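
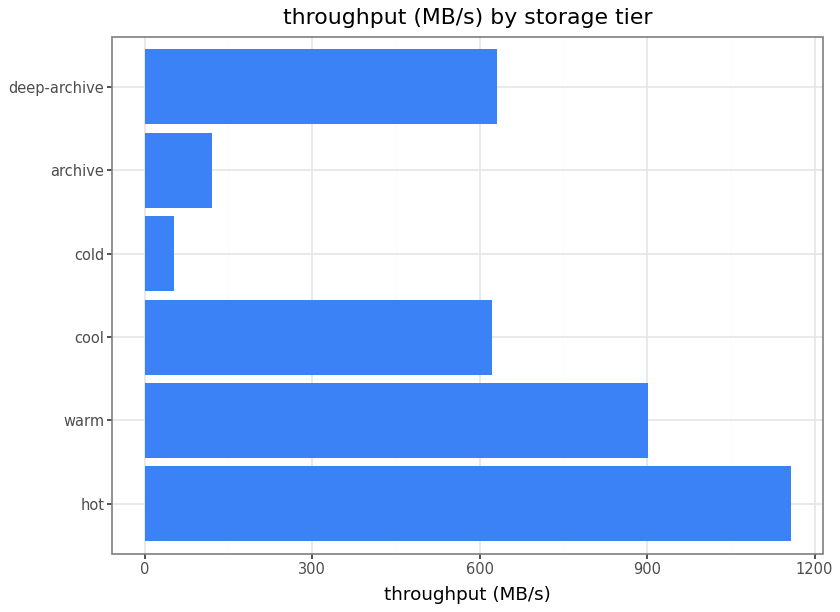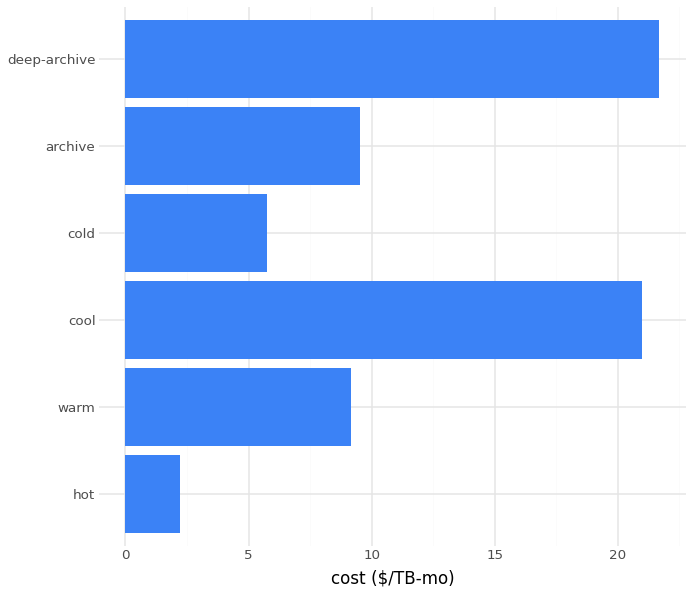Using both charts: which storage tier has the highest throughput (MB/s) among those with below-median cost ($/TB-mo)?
Chart 2 median cost ($/TB-mo) ≈ 10; below-median storage tiers: hot, warm, cold. Among those, hot has the highest throughput (MB/s) (≈ 1200).

hot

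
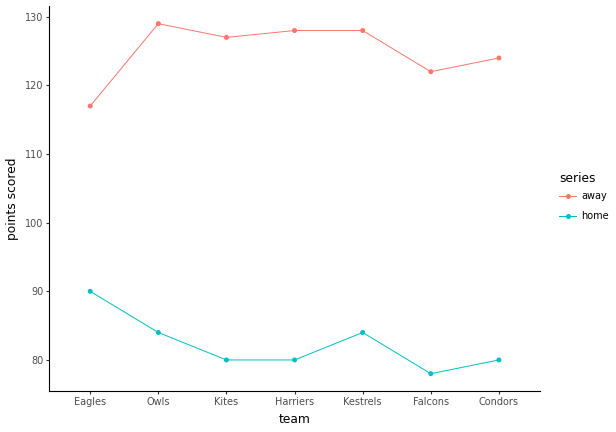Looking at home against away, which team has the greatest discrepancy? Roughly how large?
Harriers, ≈ 50

Harriers: home ≈ 80, away ≈ 130 → gap ≈ 50. Next-largest (Kites) is only ≈ 45.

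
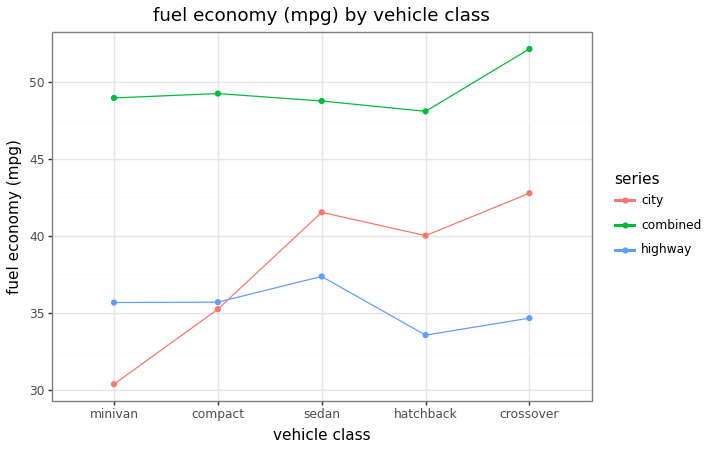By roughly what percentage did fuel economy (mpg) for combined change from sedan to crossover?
sedan ≈ 48, crossover ≈ 52; (52 − 48) / 48 ≈ +8.3%.

≈ +8.3%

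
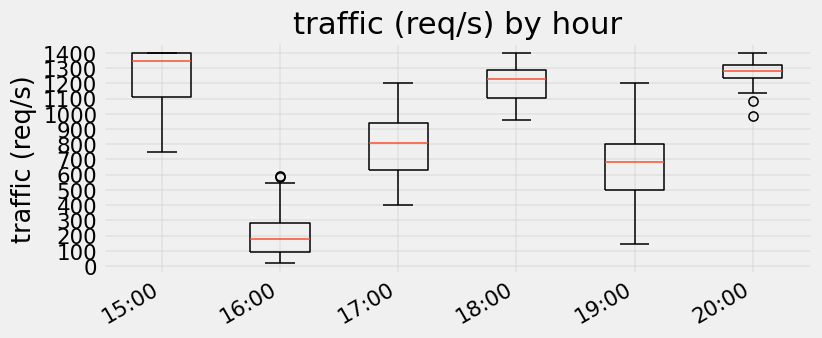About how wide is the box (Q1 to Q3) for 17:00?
Q3 ≈ 900, Q1 ≈ 600; IQR ≈ 300.

≈ 300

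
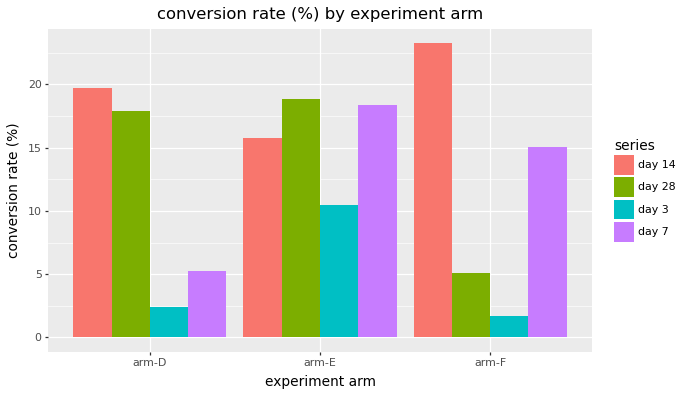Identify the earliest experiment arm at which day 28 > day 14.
arm-D: day 28 ≈ 18 vs day 14 ≈ 20 (not yet); arm-E: day 28 ≈ 18 vs day 14 ≈ 16 (first crossover).

arm-E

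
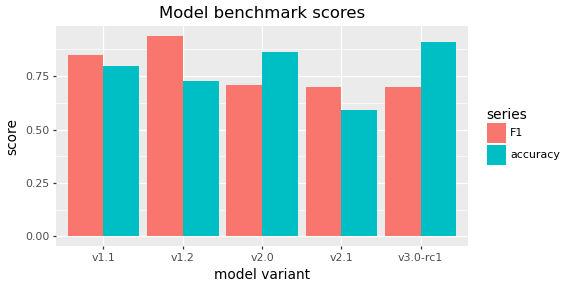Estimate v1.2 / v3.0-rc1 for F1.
≈ 1.29×

v1.2 ≈ 0.9, v3.0-rc1 ≈ 0.7; 0.9/0.7 ≈ 1.29.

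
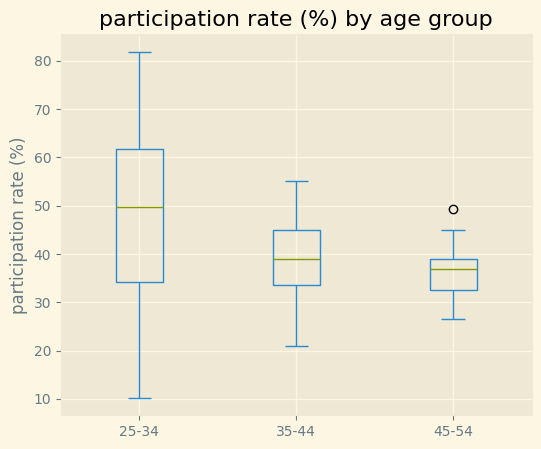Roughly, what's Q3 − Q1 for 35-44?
Q3 ≈ 44, Q1 ≈ 34; IQR ≈ 10.

≈ 10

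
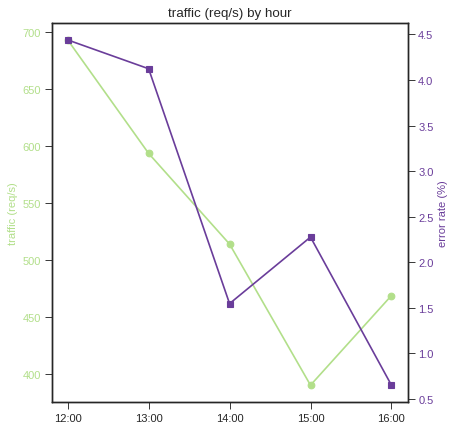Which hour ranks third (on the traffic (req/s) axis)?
Top 4 (on the traffic (req/s) axis): 12:00 ≈ 700, 13:00 ≈ 600, 14:00 ≈ 500, 16:00 ≈ 450.

14:00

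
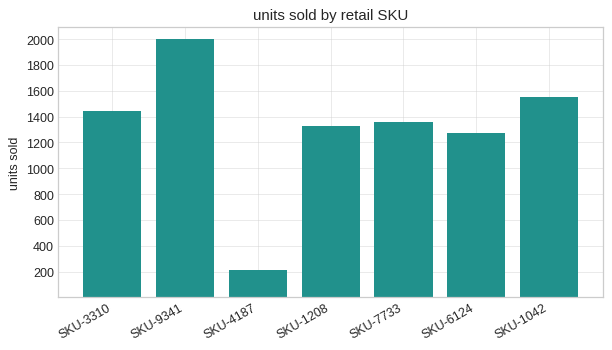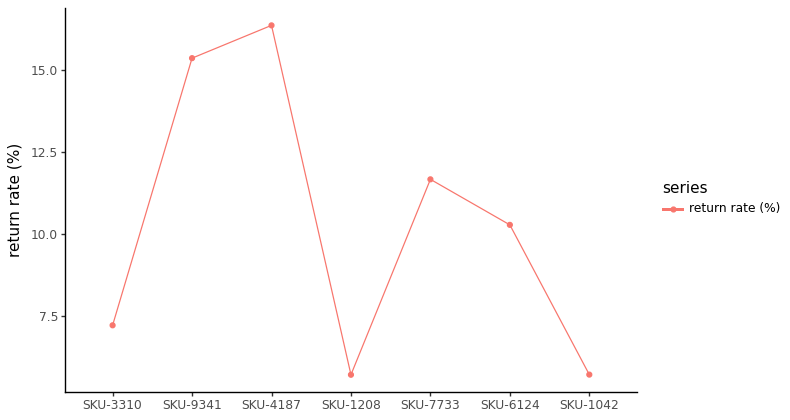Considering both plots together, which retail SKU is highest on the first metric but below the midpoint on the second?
Chart 2 median return rate (%) ≈ 10; below-median retail SKUs: SKU-3310, SKU-1208, SKU-1042. Among those, SKU-1042 has the highest units sold (≈ 1600).

SKU-1042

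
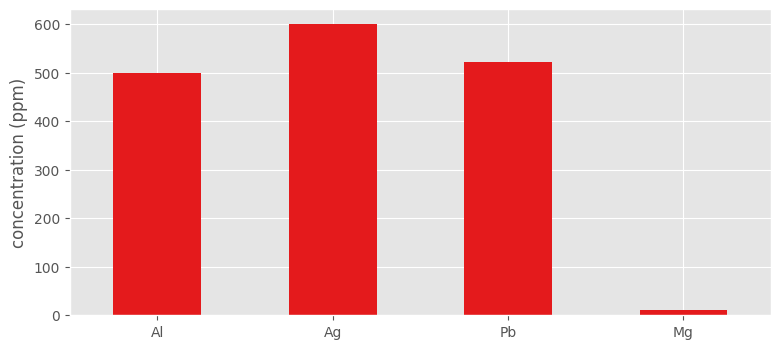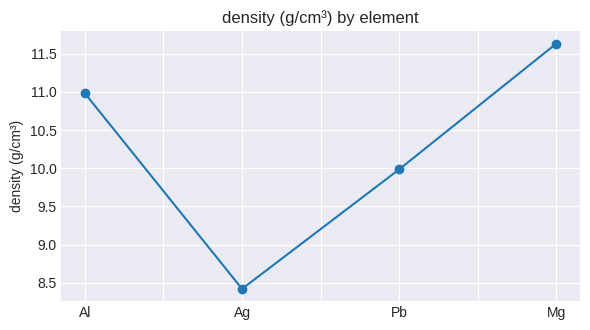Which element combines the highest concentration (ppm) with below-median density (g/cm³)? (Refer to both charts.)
Ag

Chart 2 median density (g/cm³) ≈ 10; below-median elements: Ag, Pb. Among those, Ag has the highest concentration (ppm) (≈ 600).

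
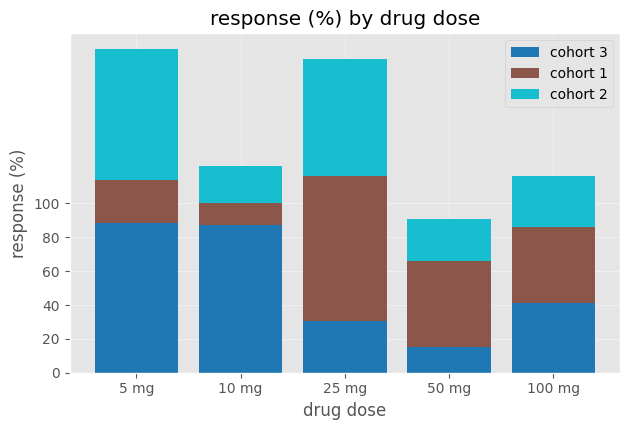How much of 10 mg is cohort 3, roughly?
cohort 3 top ≈ 80, bottom ≈ 0; segment ≈ 80.

≈ 80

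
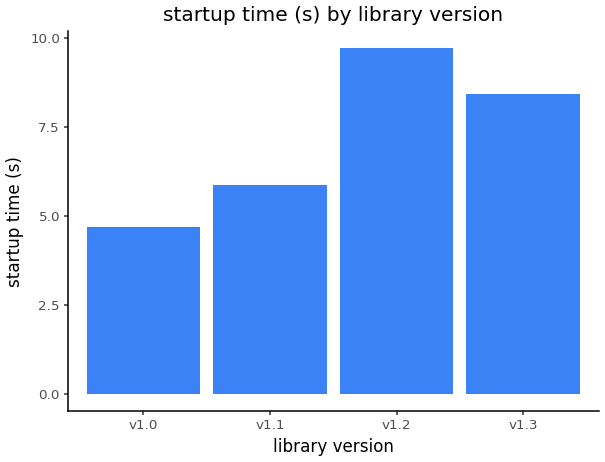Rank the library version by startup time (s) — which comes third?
v1.1

Top 4: v1.2 ≈ 10, v1.3 ≈ 8, v1.1 ≈ 6, v1.0 ≈ 5.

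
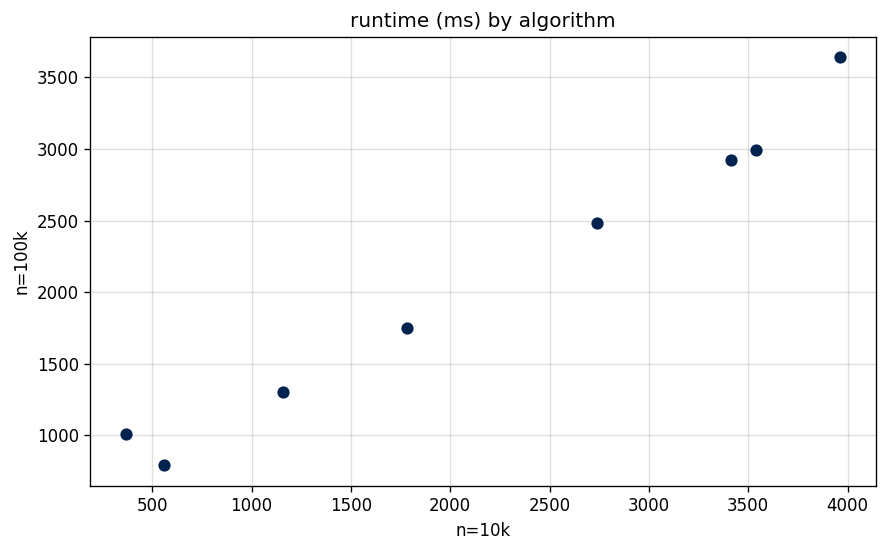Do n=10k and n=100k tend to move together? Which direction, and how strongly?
Points are positively correlated; strong (|r| ≈ 1.0).

positive, strong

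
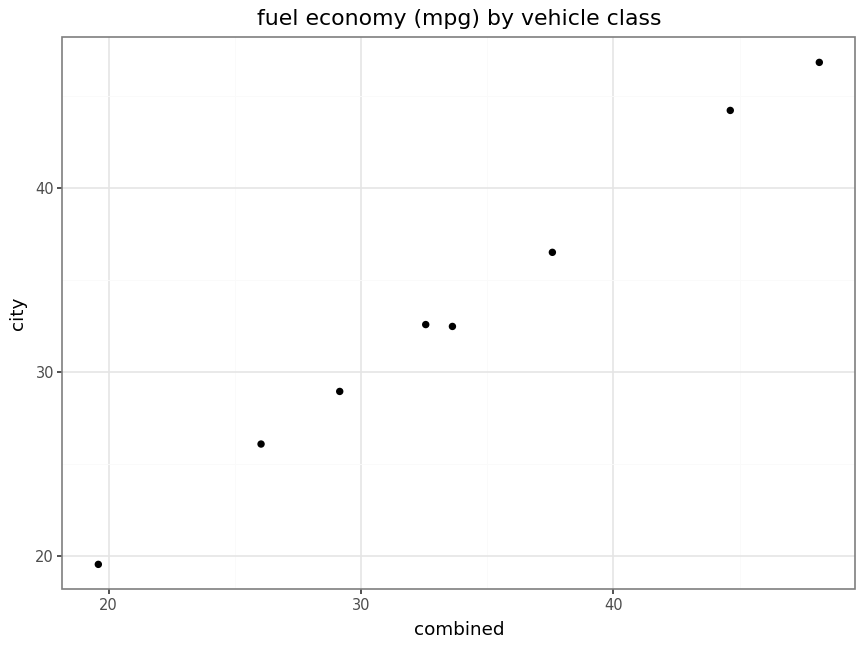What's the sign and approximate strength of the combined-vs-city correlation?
Points are positively correlated; strong (|r| ≈ 1.0).

positive, strong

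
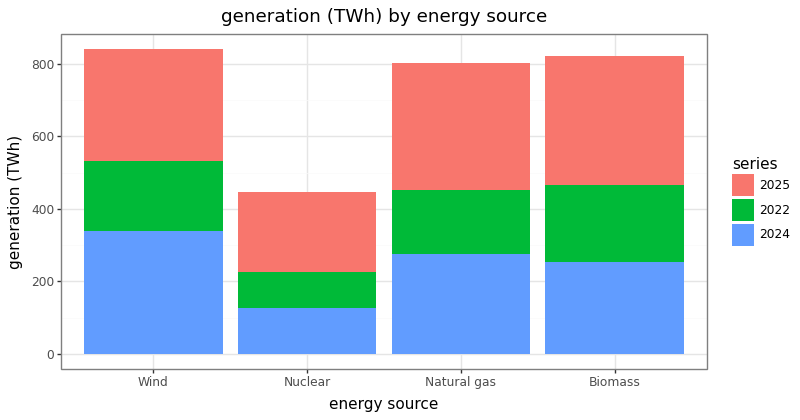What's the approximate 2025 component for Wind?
≈ 300

2025 top ≈ 800, bottom ≈ 500; segment ≈ 300.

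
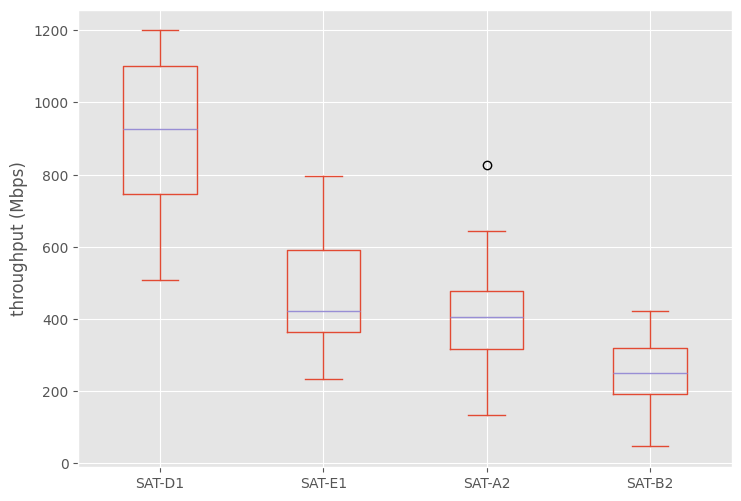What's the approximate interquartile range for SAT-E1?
Q3 ≈ 600, Q1 ≈ 400; IQR ≈ 200.

≈ 200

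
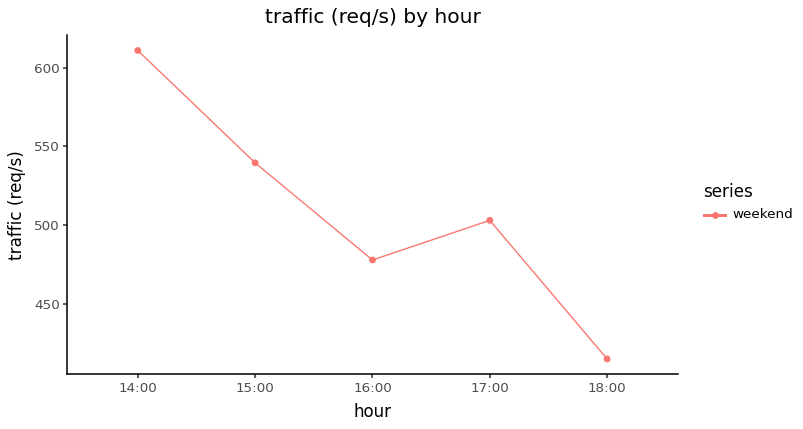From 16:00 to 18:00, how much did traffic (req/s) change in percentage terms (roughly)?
16:00 ≈ 480, 18:00 ≈ 420; (420 − 480) / 480 ≈ -12.5%.

≈ -12.5%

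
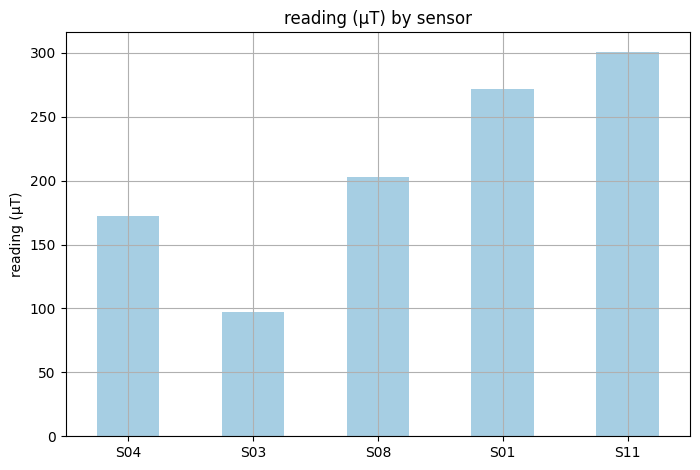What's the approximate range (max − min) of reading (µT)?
Max S11 ≈ 300, min S03 ≈ 100; range ≈ 200.

≈ 200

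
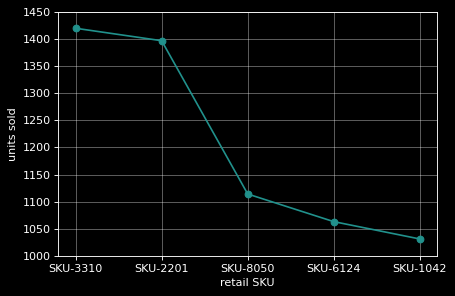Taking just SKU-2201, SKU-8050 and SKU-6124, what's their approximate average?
(1400 + 1100 + 1050) / 3 ≈ 1183.

≈ 1183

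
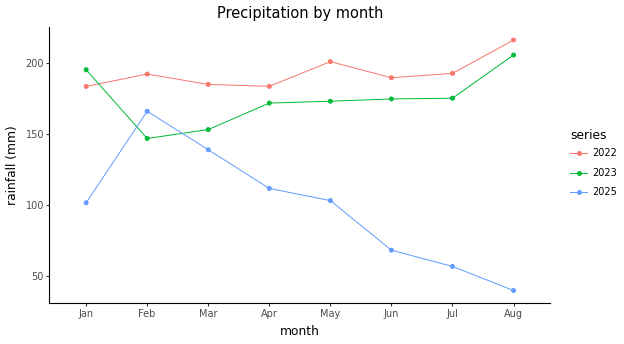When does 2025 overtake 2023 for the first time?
Jan: 2025 ≈ 100 vs 2023 ≈ 200 (not yet); Feb: 2025 ≈ 160 vs 2023 ≈ 140 (first crossover).

Feb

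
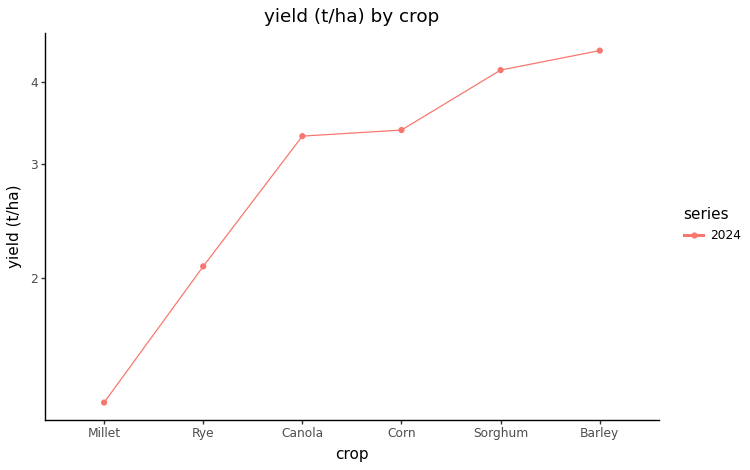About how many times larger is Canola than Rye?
Canola ≈ 3.5, Rye ≈ 2.0; 3.5/2.0 ≈ 1.75.

≈ 1.75×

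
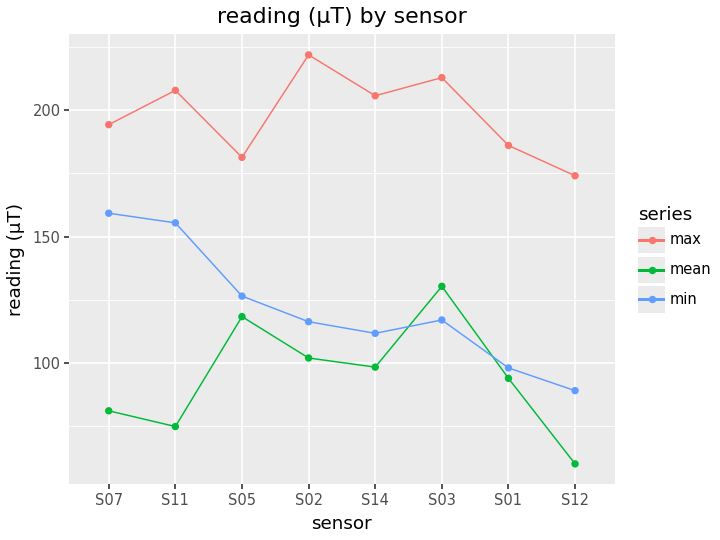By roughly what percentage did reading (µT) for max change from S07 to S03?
≈ +10%

S07 ≈ 200, S03 ≈ 220; (220 − 200) / 200 ≈ +10%.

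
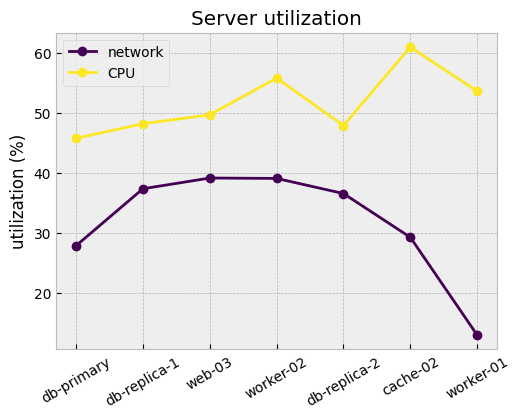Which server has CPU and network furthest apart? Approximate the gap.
worker-01, ≈ 40 %

worker-01: CPU ≈ 55, network ≈ 15 → gap ≈ 40. Next-largest (cache-02) is only ≈ 30.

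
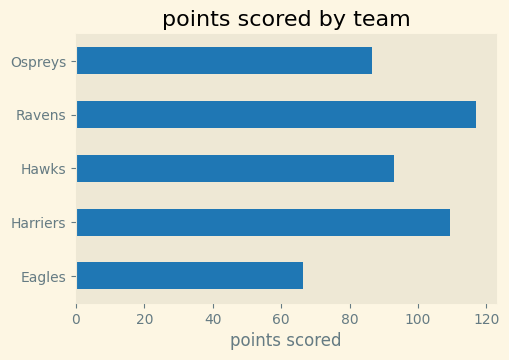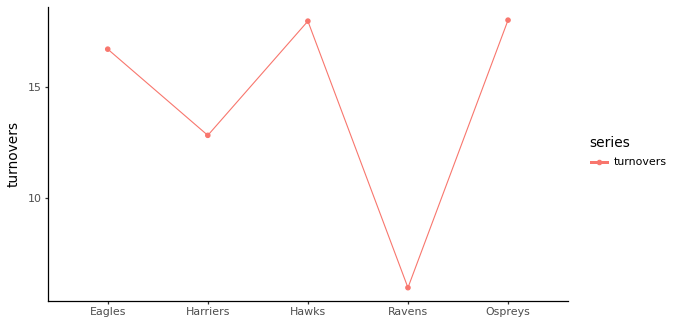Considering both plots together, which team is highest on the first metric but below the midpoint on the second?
Ravens

Chart 2 median turnovers ≈ 16; below-median teams: Harriers, Ravens. Among those, Ravens has the highest points scored (≈ 120).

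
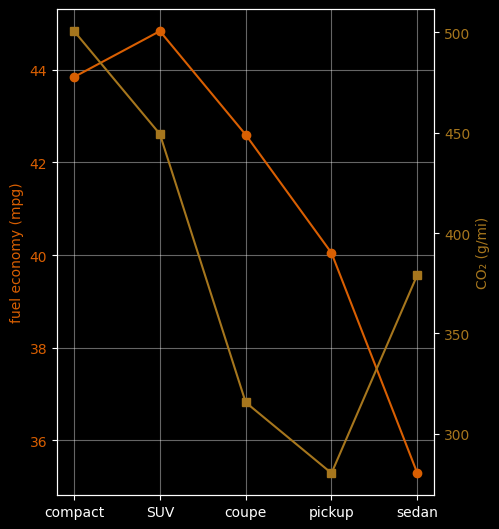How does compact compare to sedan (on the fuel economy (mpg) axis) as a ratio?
compact ≈ 44, sedan ≈ 35; 44/35 ≈ 1.26.

≈ 1.26×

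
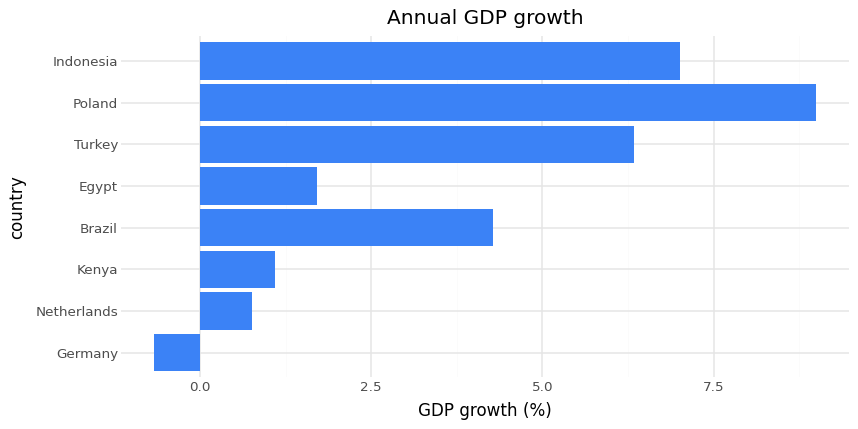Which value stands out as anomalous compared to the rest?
Poland ≈ 9; the rest sit between ≈ -1 and ≈ 7.

Poland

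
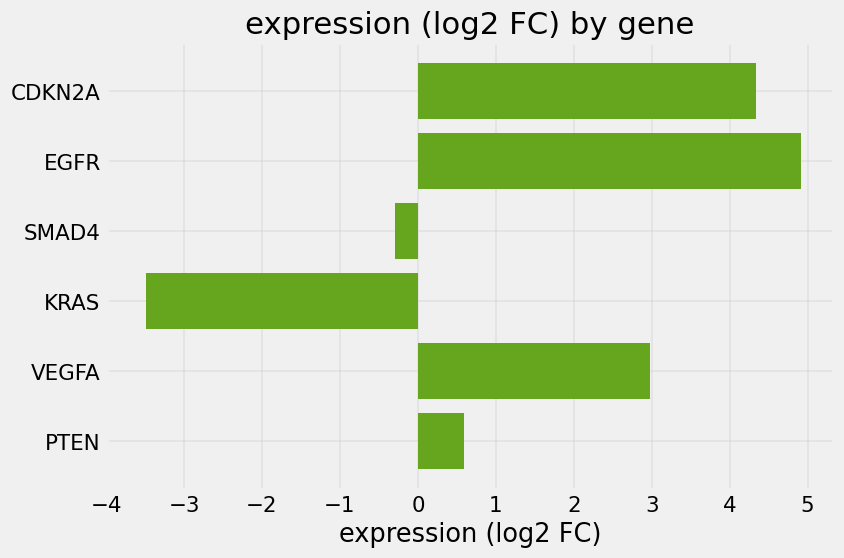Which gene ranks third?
VEGFA

Top 4: EGFR ≈ 5, CDKN2A ≈ 4, VEGFA ≈ 3, PTEN ≈ 1.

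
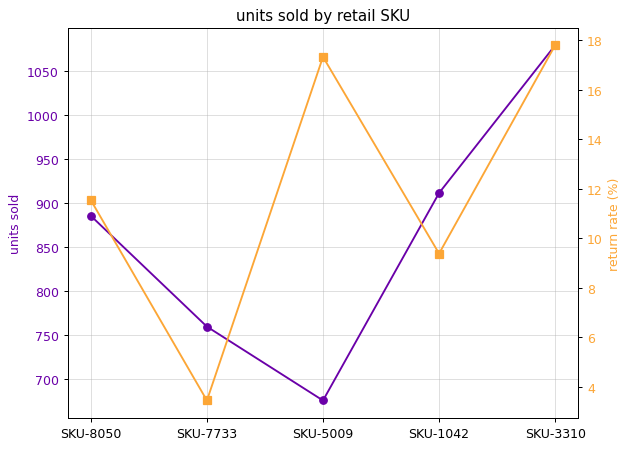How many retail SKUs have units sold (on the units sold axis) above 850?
3

Above 850: SKU-8050, SKU-1042, SKU-3310.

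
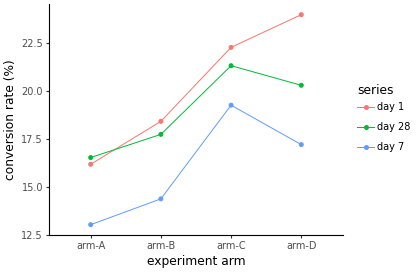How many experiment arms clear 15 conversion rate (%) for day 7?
2

Above 15: arm-C, arm-D.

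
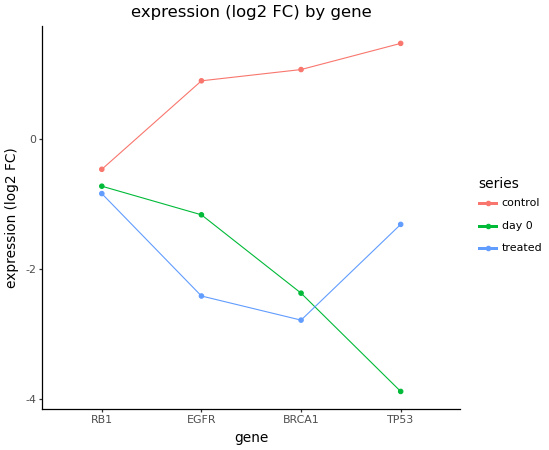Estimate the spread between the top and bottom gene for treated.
≈ 2.0

Max RB1 ≈ -1.0, min BRCA1 ≈ -3.0; range ≈ 2.0.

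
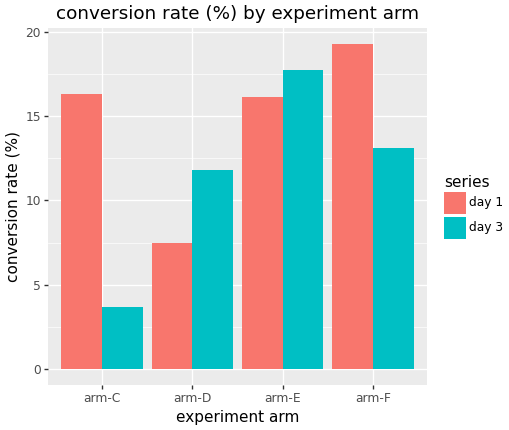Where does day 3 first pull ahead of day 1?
arm-C: day 3 ≈ 4 vs day 1 ≈ 16 (not yet); arm-D: day 3 ≈ 12 vs day 1 ≈ 8 (first crossover).

arm-D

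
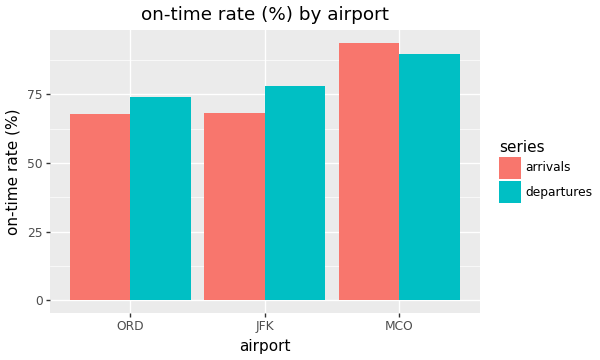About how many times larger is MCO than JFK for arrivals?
MCO ≈ 90, JFK ≈ 70; 90/70 ≈ 1.29.

≈ 1.29×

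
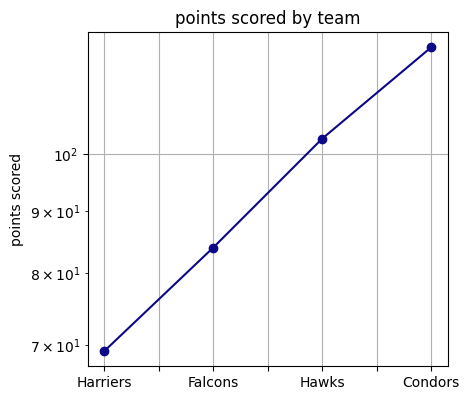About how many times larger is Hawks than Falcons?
Hawks ≈ 105, Falcons ≈ 85; 105/85 ≈ 1.24.

≈ 1.24×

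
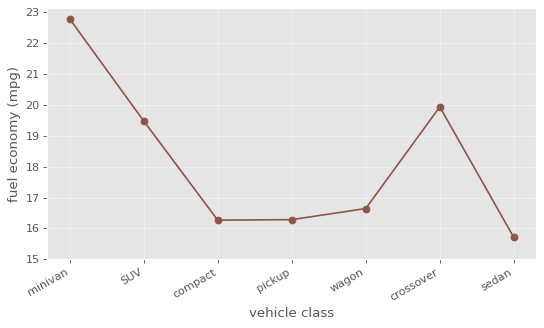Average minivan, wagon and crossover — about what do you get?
≈ 20

(23 + 17 + 20) / 3 ≈ 20.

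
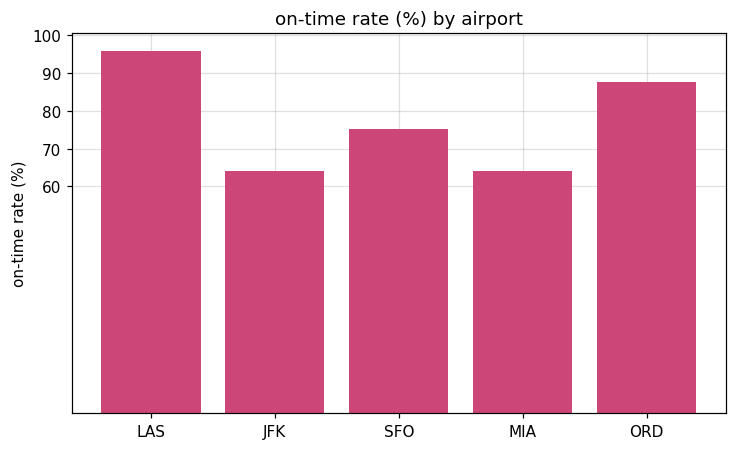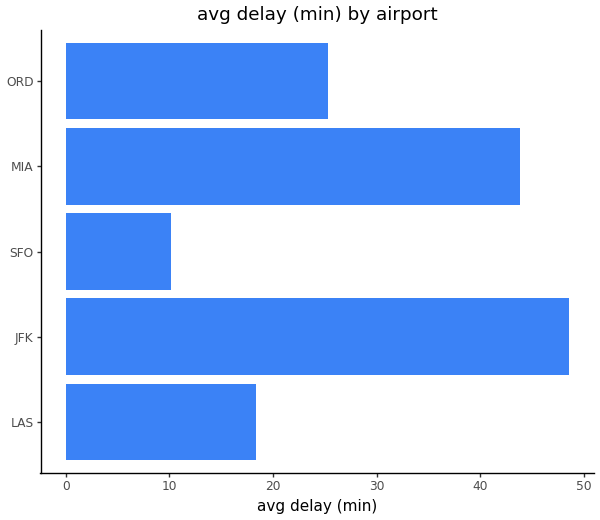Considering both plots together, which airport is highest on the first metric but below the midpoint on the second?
LAS

Chart 2 median avg delay (min) ≈ 25; below-median airports: LAS, SFO. Among those, LAS has the highest on-time rate (%) (≈ 100).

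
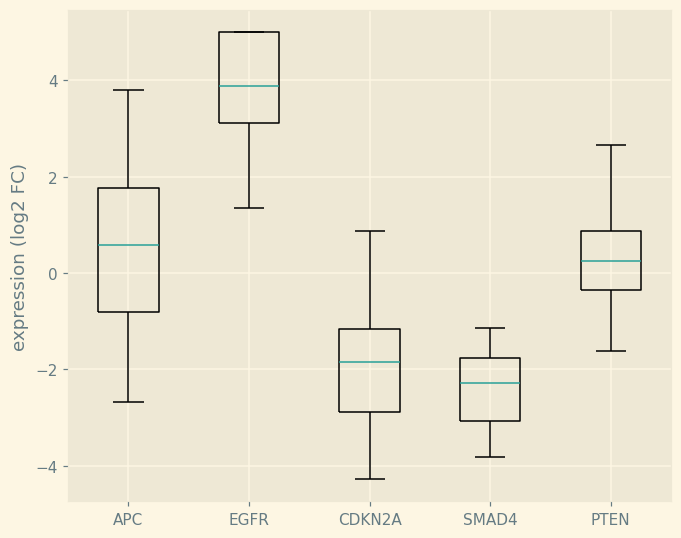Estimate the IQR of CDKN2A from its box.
≈ 2

Q3 ≈ -1, Q1 ≈ -3; IQR ≈ 2.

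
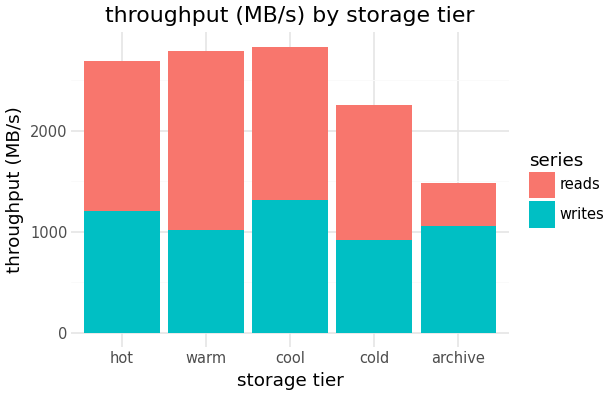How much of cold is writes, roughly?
≈ 1000

writes top ≈ 1000, bottom ≈ 0; segment ≈ 1000.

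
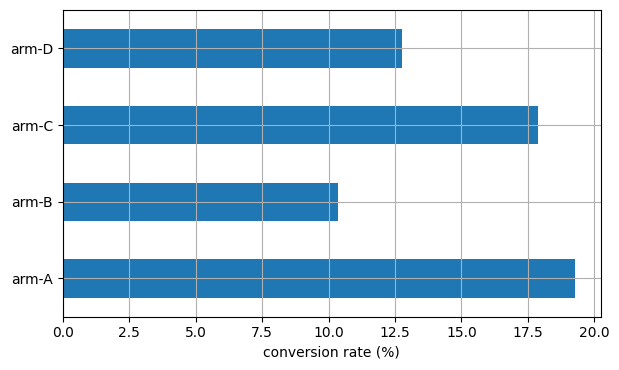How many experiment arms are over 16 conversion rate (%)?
Above 16: arm-A, arm-C.

2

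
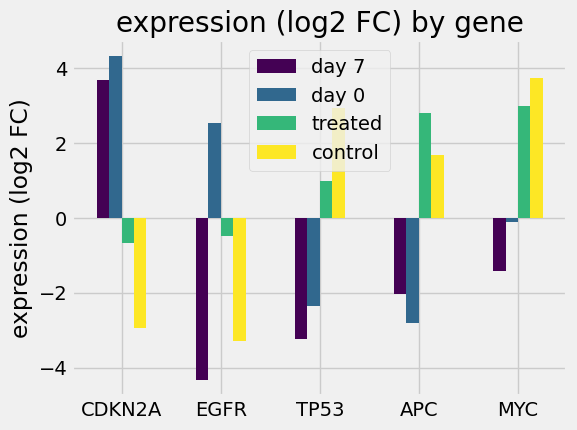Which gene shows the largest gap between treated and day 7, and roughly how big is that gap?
APC: treated ≈ 3, day 7 ≈ -2 → gap ≈ 5. Next-largest (MYC) is only ≈ 4.

APC, ≈ 5 log2 FC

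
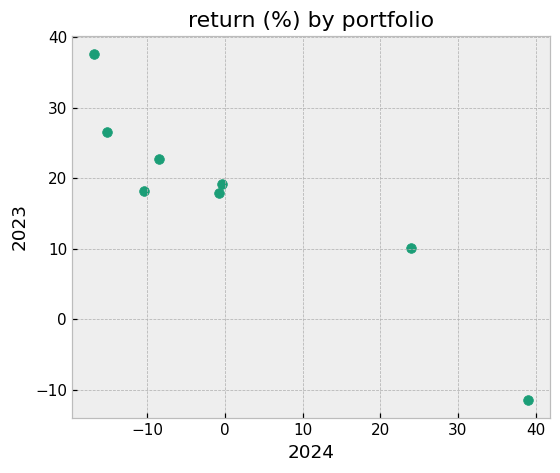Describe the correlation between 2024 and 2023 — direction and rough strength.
Points are negatively correlated; strong (|r| ≈ 0.9).

negative, strong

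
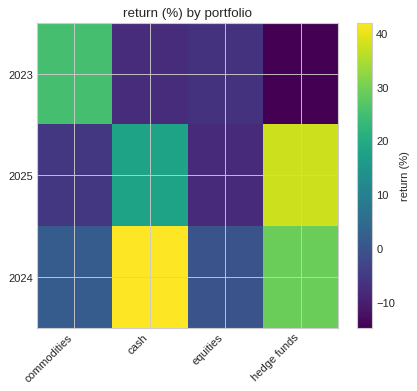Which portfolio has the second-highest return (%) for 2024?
Top 3 for 2024: cash ≈ 40, hedge funds ≈ 30, commodities ≈ 0.

hedge funds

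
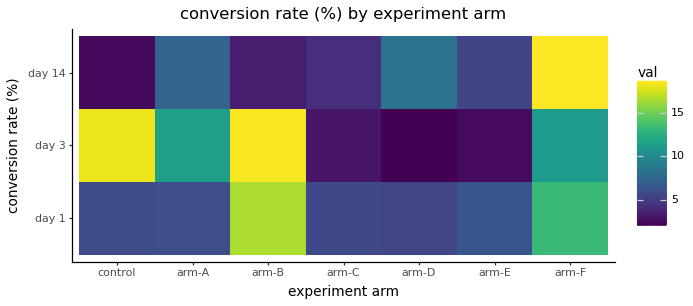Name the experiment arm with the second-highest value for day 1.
Top 3 for day 1: arm-B ≈ 16, arm-F ≈ 14, arm-E ≈ 6.

arm-F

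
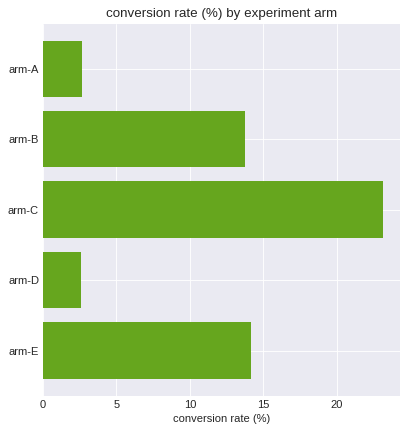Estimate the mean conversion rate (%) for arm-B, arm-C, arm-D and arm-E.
(14 + 24 + 2 + 14) / 4 ≈ 14.

≈ 14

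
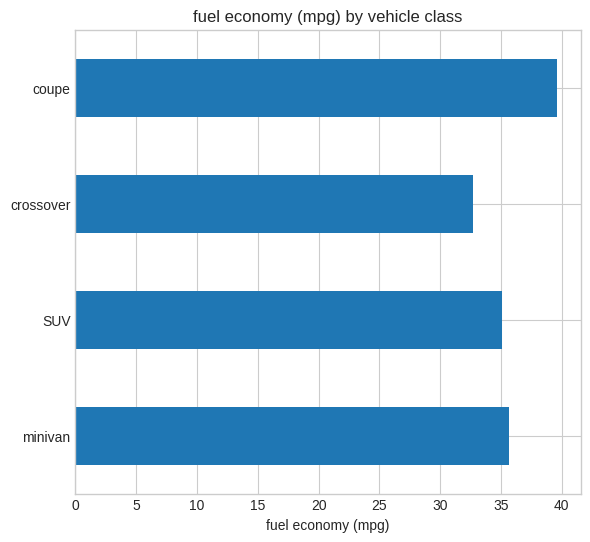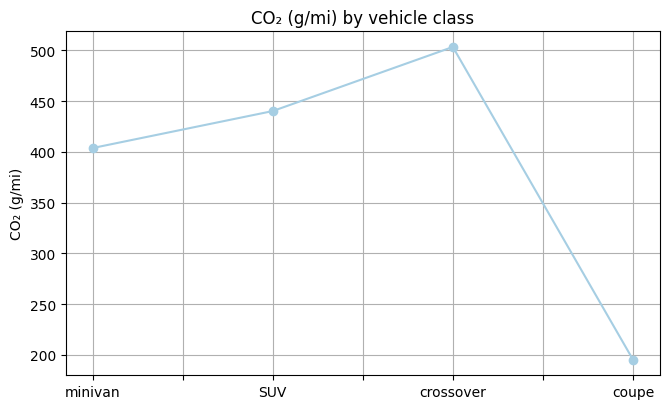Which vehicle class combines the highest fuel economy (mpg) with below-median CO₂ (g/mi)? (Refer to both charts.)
Chart 2 median CO₂ (g/mi) ≈ 400; below-median vehicle classes: minivan, coupe. Among those, coupe has the highest fuel economy (mpg) (≈ 40).

coupe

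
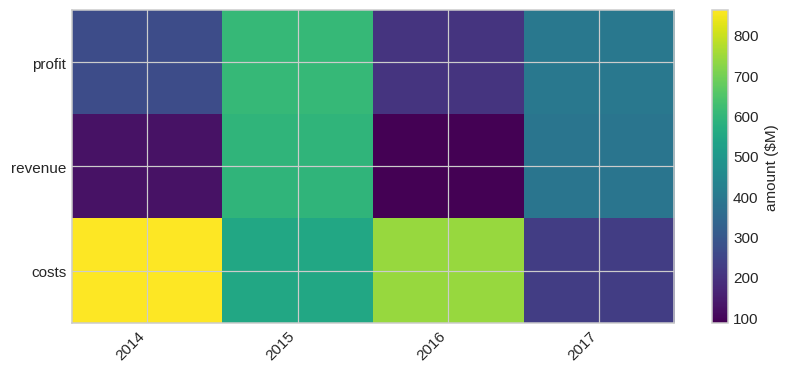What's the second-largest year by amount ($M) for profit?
Top 3 for profit: 2015 ≈ 600, 2017 ≈ 400, 2014 ≈ 300.

2017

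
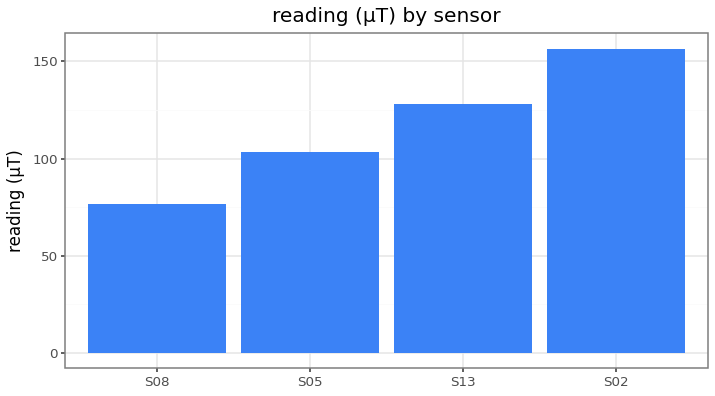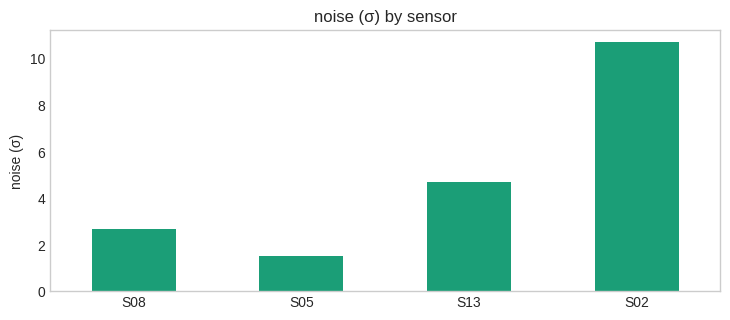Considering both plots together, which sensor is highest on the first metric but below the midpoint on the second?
S05

Chart 2 median noise (σ) ≈ 4; below-median sensors: S08, S05. Among those, S05 has the highest reading (µT) (≈ 100).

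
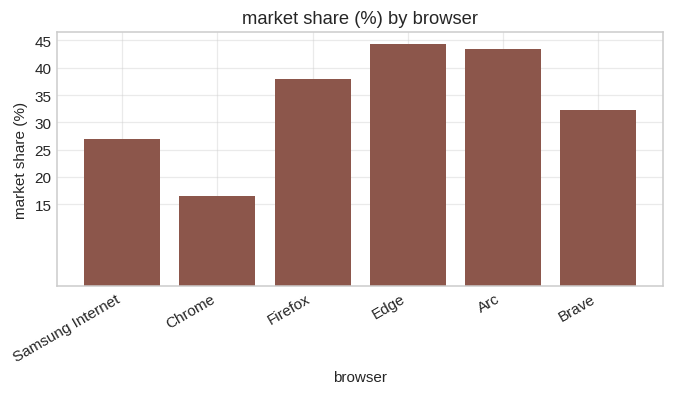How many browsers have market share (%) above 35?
Above 35: Firefox, Edge, Arc.

3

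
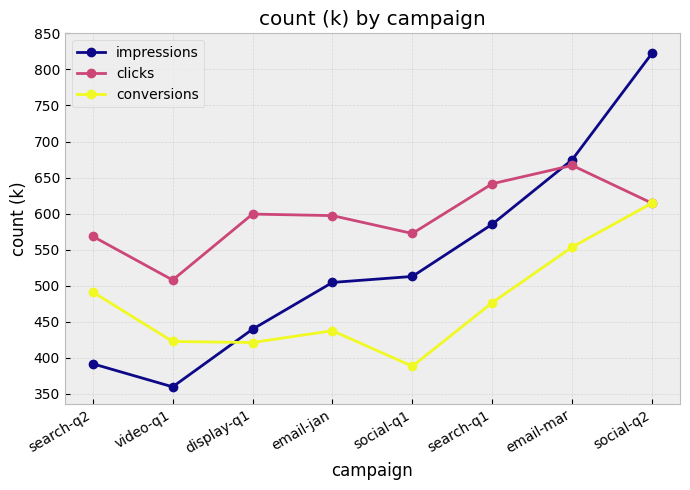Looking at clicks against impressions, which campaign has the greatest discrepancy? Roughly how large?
social-q2: clicks ≈ 600, impressions ≈ 800 → gap ≈ 200. Next-largest (search-q2) is only ≈ 150.

social-q2, ≈ 200 k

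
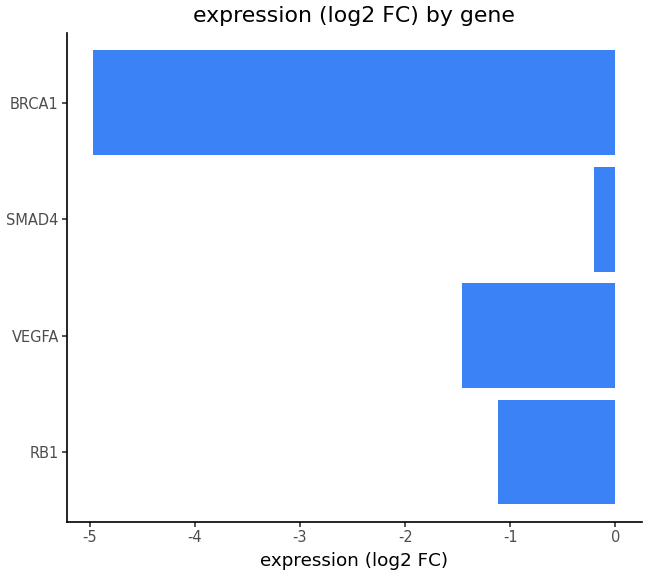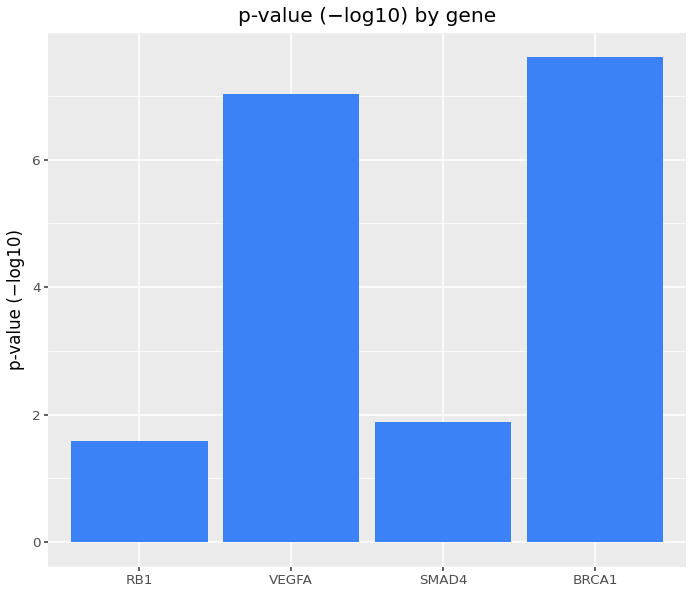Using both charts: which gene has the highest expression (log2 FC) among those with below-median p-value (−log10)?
Chart 2 median p-value (−log10) ≈ 4; below-median genes: RB1, SMAD4. Among those, SMAD4 has the highest expression (log2 FC) (≈ 0).

SMAD4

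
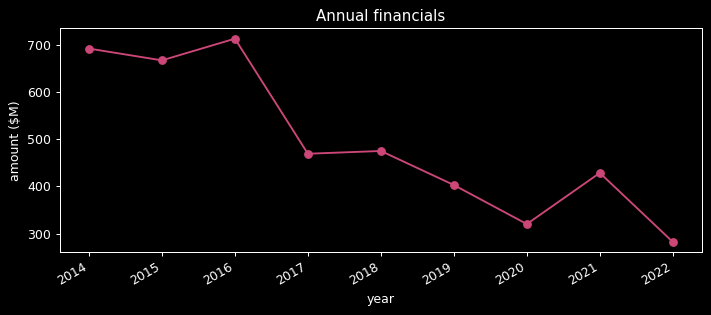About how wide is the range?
Max 2016 ≈ 700, min 2022 ≈ 300; range ≈ 400.

≈ 400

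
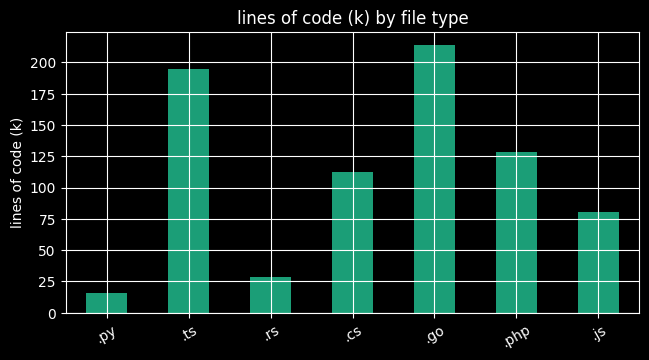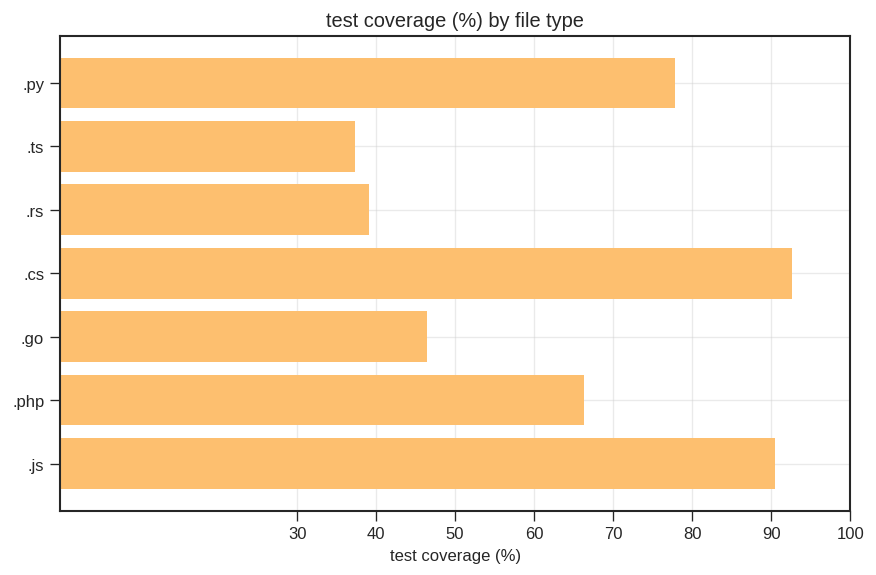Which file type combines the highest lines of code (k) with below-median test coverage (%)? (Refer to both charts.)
.go

Chart 2 median test coverage (%) ≈ 70; below-median file types: .ts, .rs, .go. Among those, .go has the highest lines of code (k) (≈ 220).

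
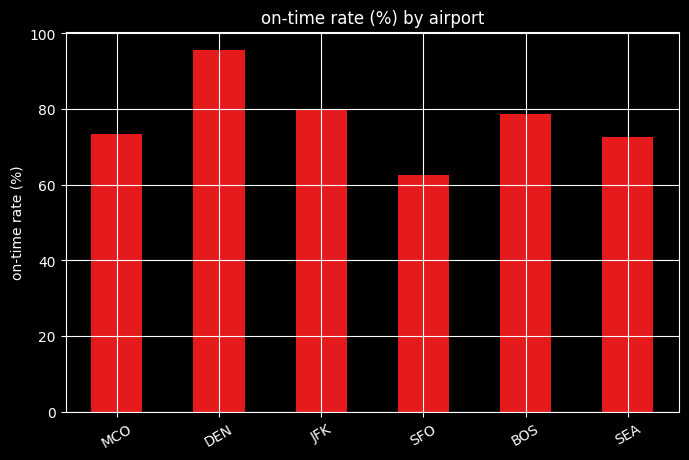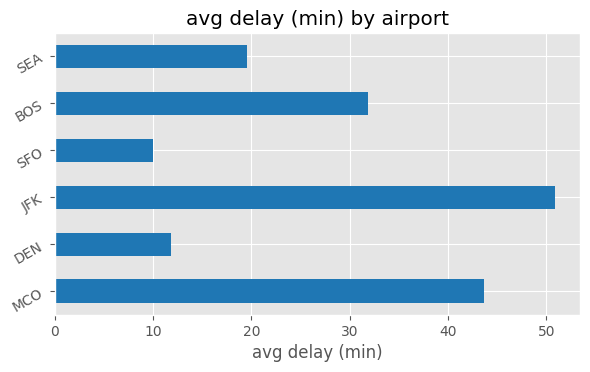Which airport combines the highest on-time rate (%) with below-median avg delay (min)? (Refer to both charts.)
DEN

Chart 2 median avg delay (min) ≈ 25; below-median airports: DEN, SFO, SEA. Among those, DEN has the highest on-time rate (%) (≈ 100).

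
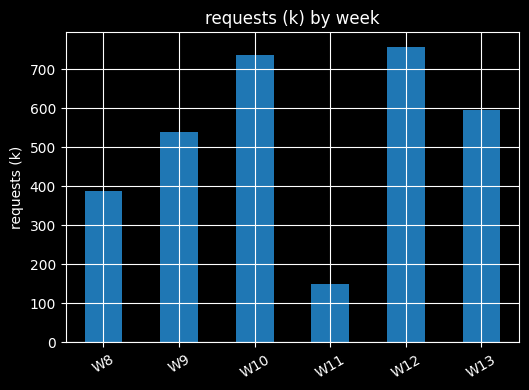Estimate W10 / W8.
W10 ≈ 700, W8 ≈ 400; 700/400 ≈ 1.75.

≈ 1.75×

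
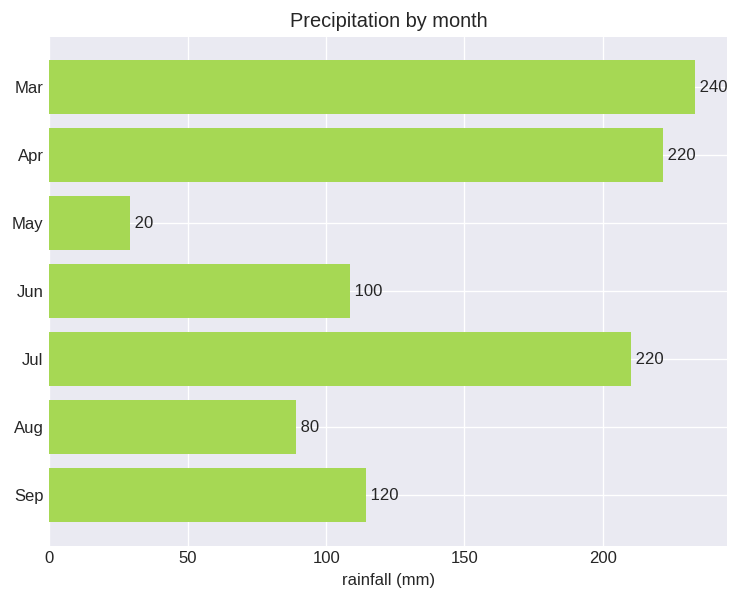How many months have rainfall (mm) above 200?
3

Above 200: Mar, Apr, Jul.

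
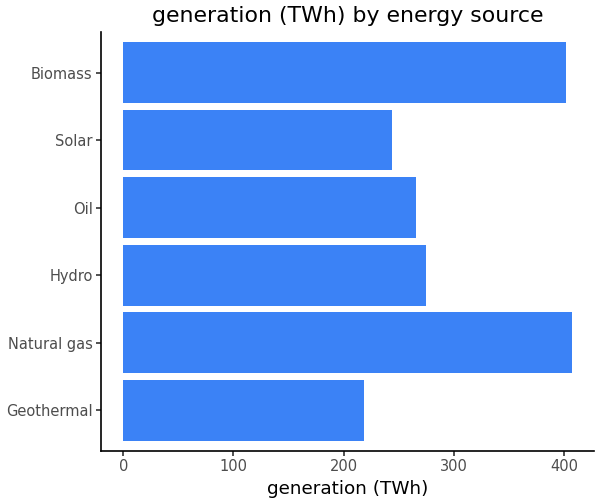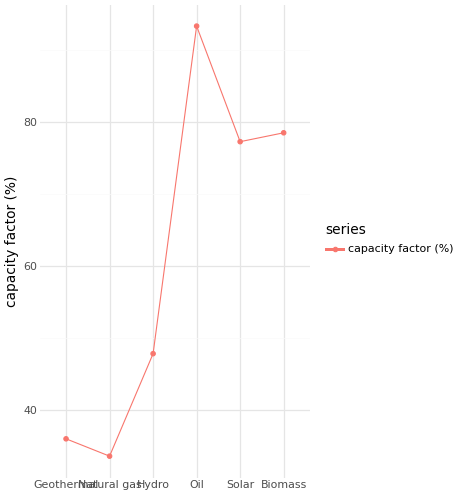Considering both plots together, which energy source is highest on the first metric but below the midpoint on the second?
Natural gas

Chart 2 median capacity factor (%) ≈ 60; below-median energy sources: Geothermal, Natural gas, Hydro. Among those, Natural gas has the highest generation (TWh) (≈ 400).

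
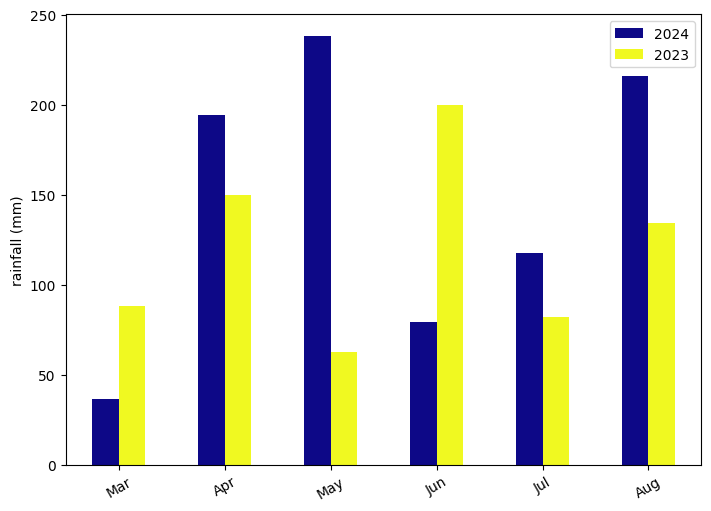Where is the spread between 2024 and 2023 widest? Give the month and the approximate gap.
May, ≈ 180 mm

May: 2024 ≈ 240, 2023 ≈ 60 → gap ≈ 180. Next-largest (Jun) is only ≈ 120.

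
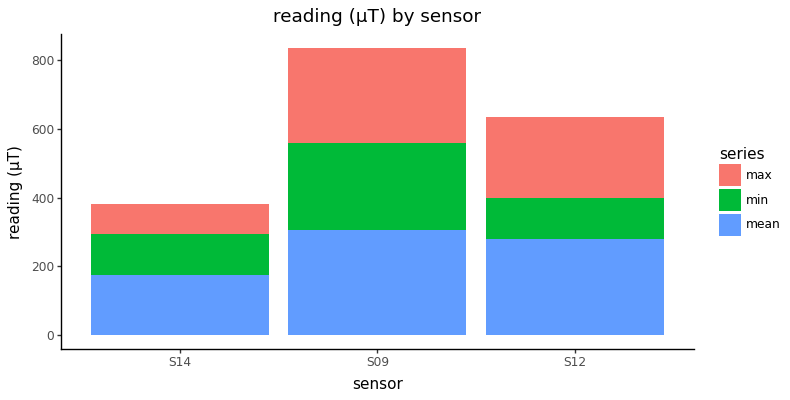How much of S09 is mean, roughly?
mean top ≈ 300, bottom ≈ 0; segment ≈ 300.

≈ 300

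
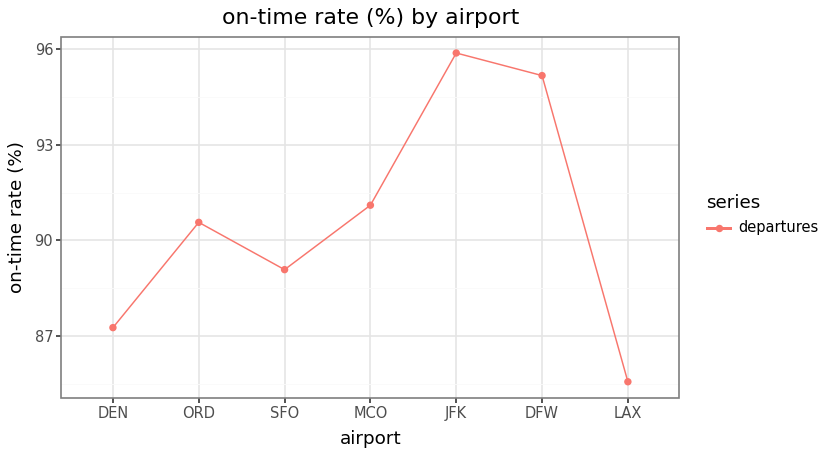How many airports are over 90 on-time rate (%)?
Above 90: ORD, MCO, JFK, DFW.

4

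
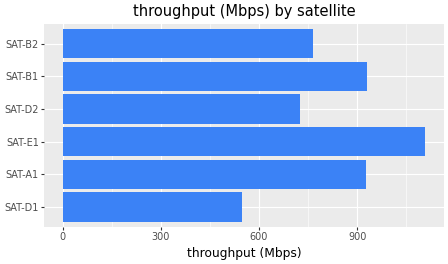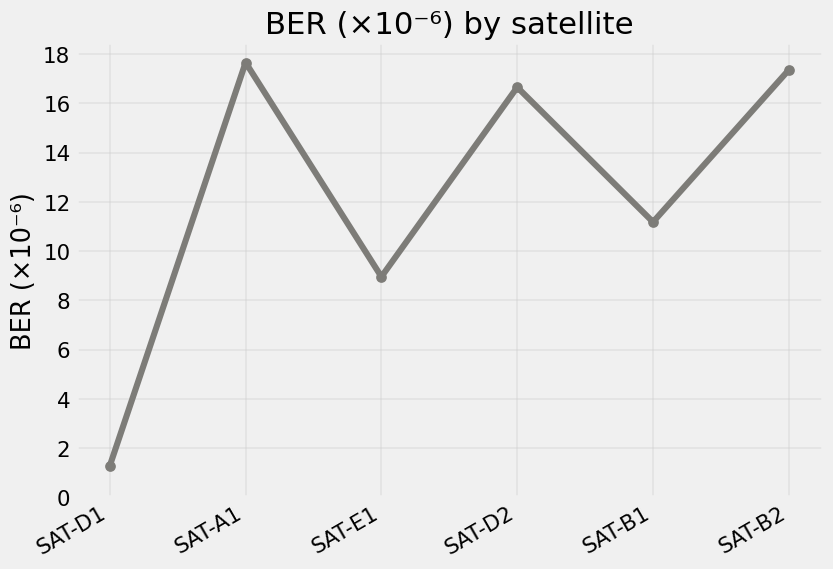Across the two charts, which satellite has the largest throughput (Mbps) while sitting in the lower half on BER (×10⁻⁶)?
Chart 2 median BER (×10⁻⁶) ≈ 14; below-median satellites: SAT-D1, SAT-E1, SAT-B1. Among those, SAT-E1 has the highest throughput (Mbps) (≈ 1200).

SAT-E1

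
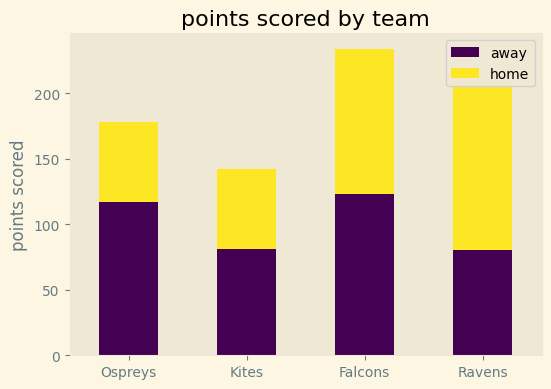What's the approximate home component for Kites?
home top ≈ 140, bottom ≈ 80; segment ≈ 60.

≈ 60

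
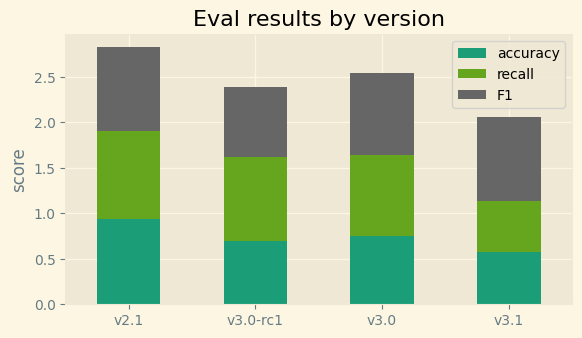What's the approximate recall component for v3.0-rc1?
≈ 1.0

recall top ≈ 1.5, bottom ≈ 0.5; segment ≈ 1.0.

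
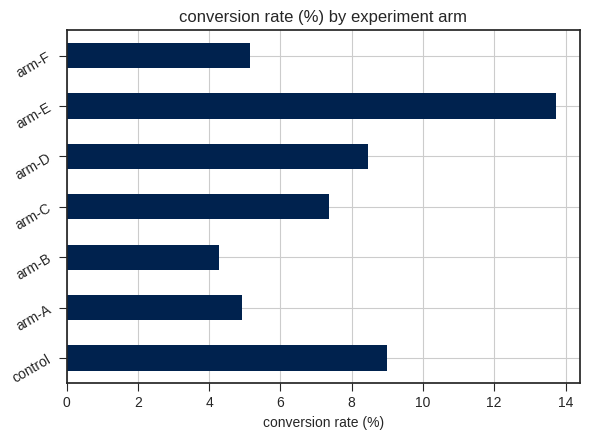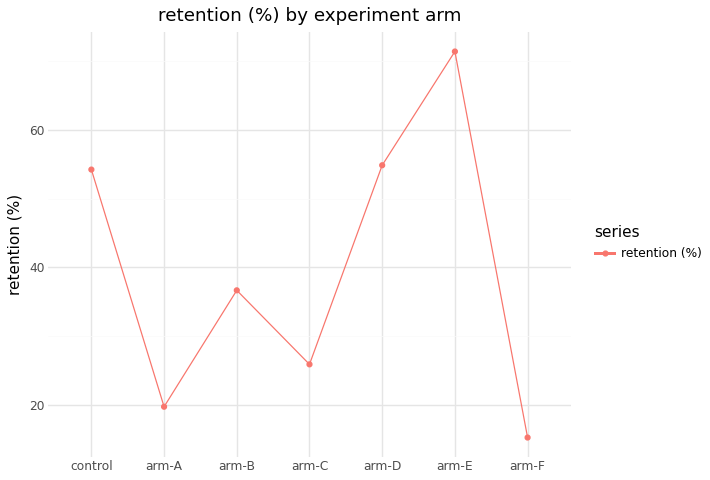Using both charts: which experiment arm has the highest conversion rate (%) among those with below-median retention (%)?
arm-C

Chart 2 median retention (%) ≈ 40; below-median experiment arms: arm-A, arm-C, arm-F. Among those, arm-C has the highest conversion rate (%) (≈ 8).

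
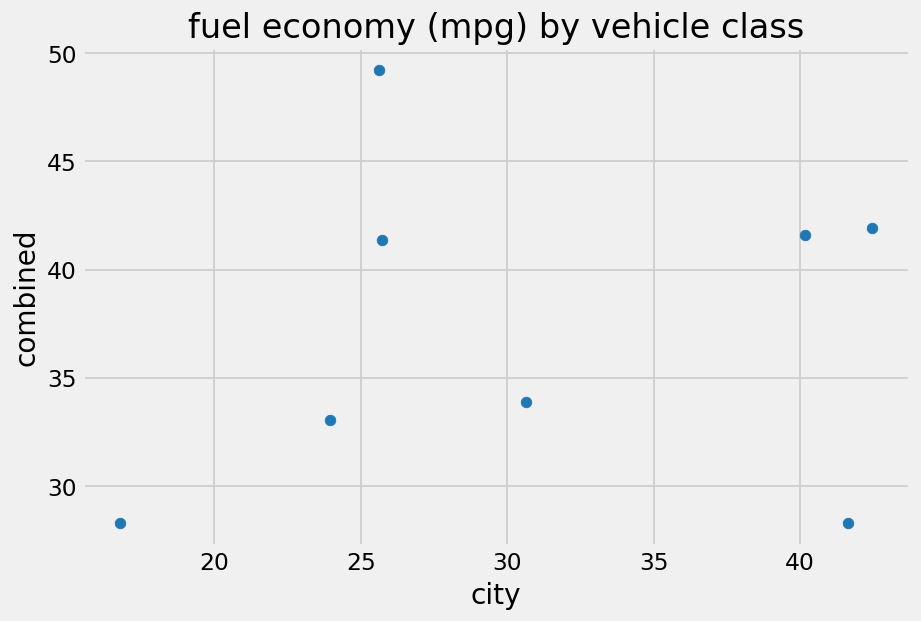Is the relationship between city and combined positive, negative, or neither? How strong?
Points are roughly uncorrelated; weak (|r| ≈ 0.1).

no clear correlation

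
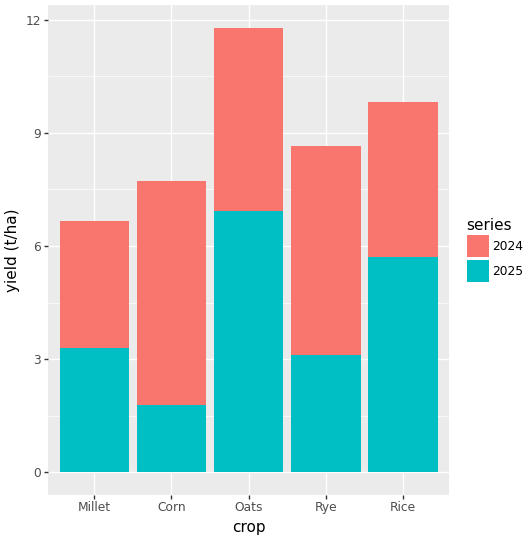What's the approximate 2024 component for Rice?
≈ 4

2024 top ≈ 10, bottom ≈ 6; segment ≈ 4.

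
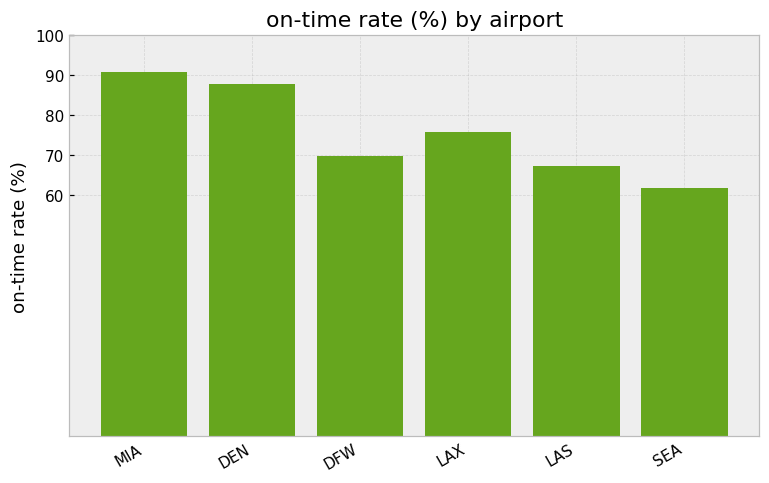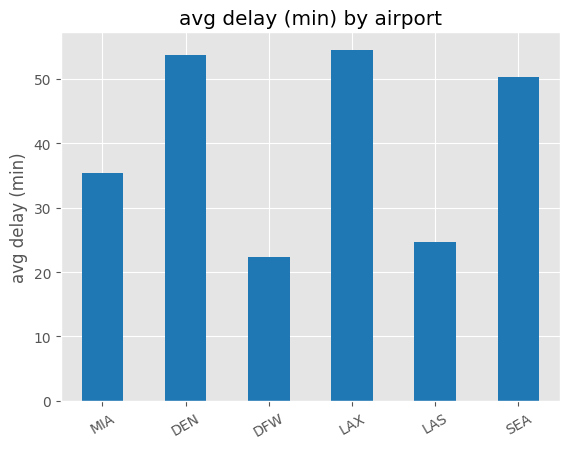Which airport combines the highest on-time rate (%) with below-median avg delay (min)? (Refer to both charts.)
MIA

Chart 2 median avg delay (min) ≈ 45; below-median airports: MIA, DFW, LAS. Among those, MIA has the highest on-time rate (%) (≈ 90).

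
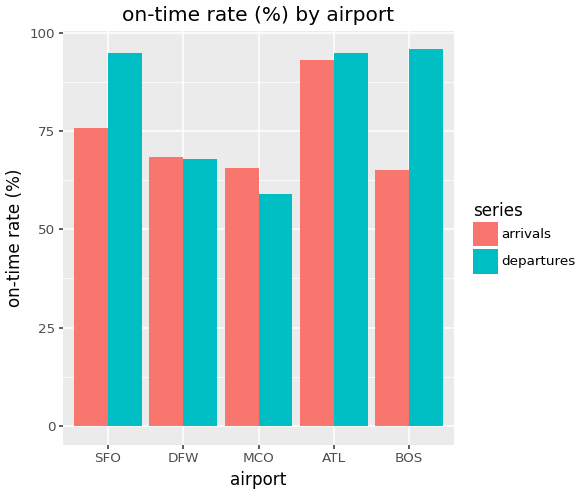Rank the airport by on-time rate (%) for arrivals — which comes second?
Top 3 for arrivals: ATL ≈ 90, SFO ≈ 80, DFW ≈ 70.

SFO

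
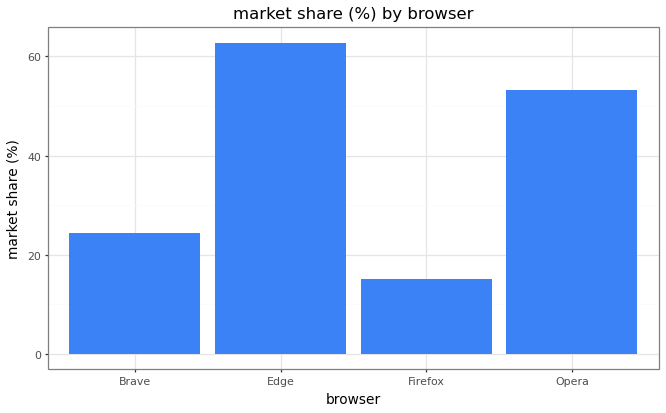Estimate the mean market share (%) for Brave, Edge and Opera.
(20 + 60 + 50) / 3 ≈ 43.

≈ 43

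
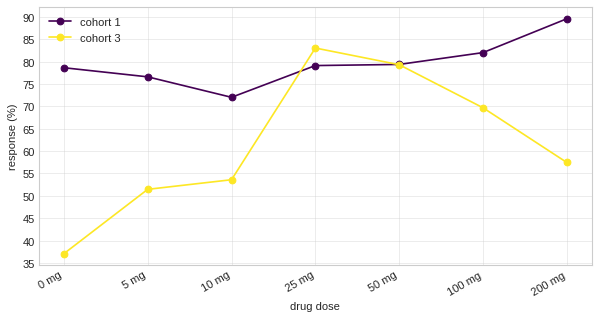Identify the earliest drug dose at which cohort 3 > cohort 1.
25 mg

10 mg: cohort 3 ≈ 55 vs cohort 1 ≈ 70 (not yet); 25 mg: cohort 3 ≈ 85 vs cohort 1 ≈ 80 (first crossover).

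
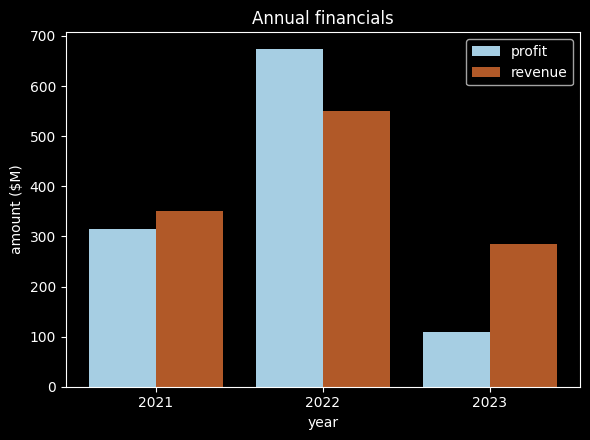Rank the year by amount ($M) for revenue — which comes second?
2021

Top 3 for revenue: 2022 ≈ 600, 2021 ≈ 400, 2023 ≈ 300.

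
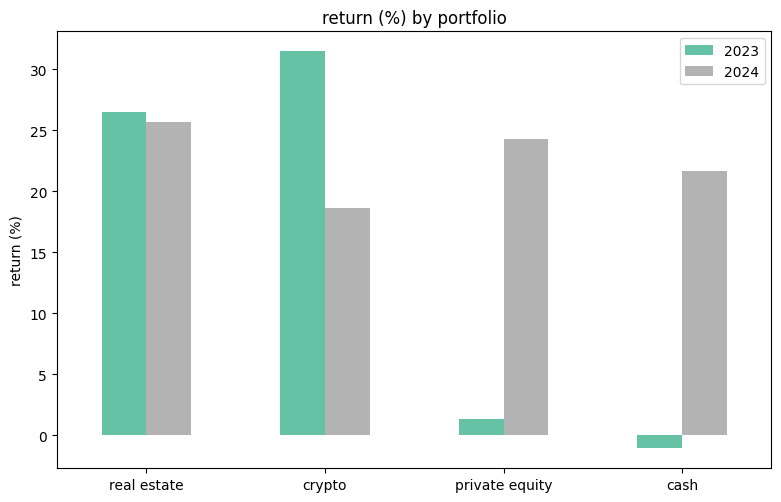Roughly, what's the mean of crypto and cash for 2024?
(20 + 20) / 2 ≈ 20.

≈ 20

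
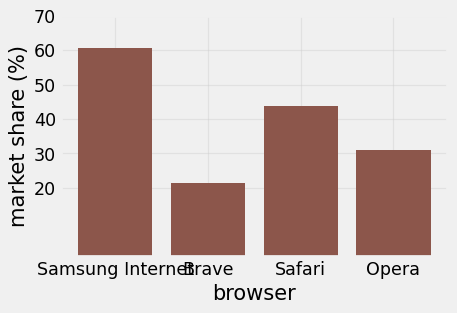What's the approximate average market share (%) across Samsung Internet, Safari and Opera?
(60 + 40 + 30) / 3 ≈ 43.

≈ 43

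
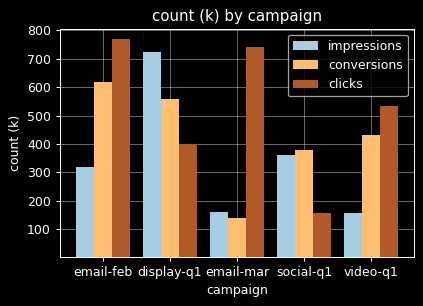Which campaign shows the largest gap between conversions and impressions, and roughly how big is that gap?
email-feb: conversions ≈ 600, impressions ≈ 300 → gap ≈ 300. Next-largest (video-q1) is only ≈ 200.

email-feb, ≈ 300 k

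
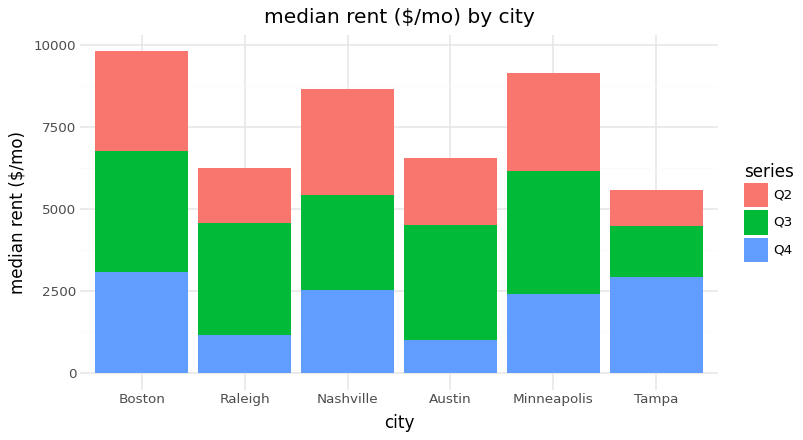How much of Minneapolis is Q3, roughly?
Q3 top ≈ 6000, bottom ≈ 2000; segment ≈ 4000.

≈ 4000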